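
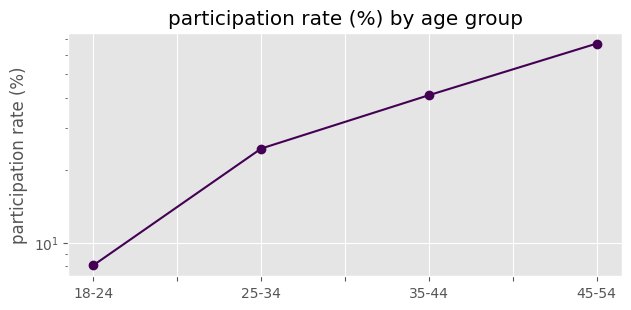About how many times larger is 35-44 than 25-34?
35-44 ≈ 40, 25-34 ≈ 25; 40/25 ≈ 1.6.

≈ 1.6×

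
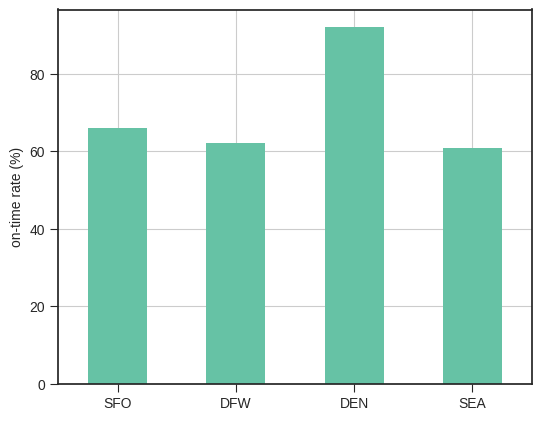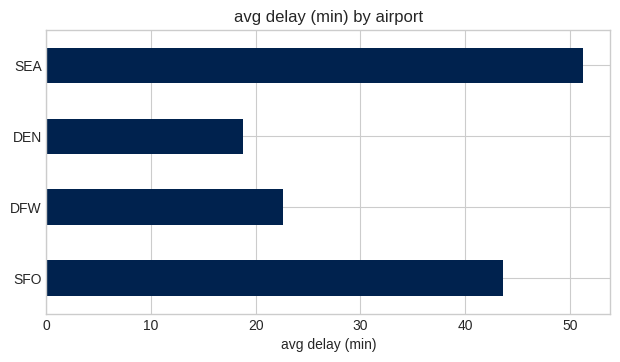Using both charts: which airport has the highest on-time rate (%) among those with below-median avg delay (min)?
DEN

Chart 2 median avg delay (min) ≈ 35; below-median airports: DFW, DEN. Among those, DEN has the highest on-time rate (%) (≈ 90).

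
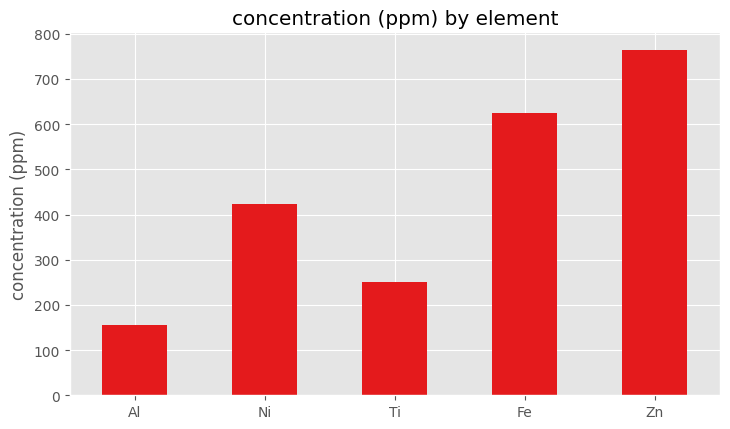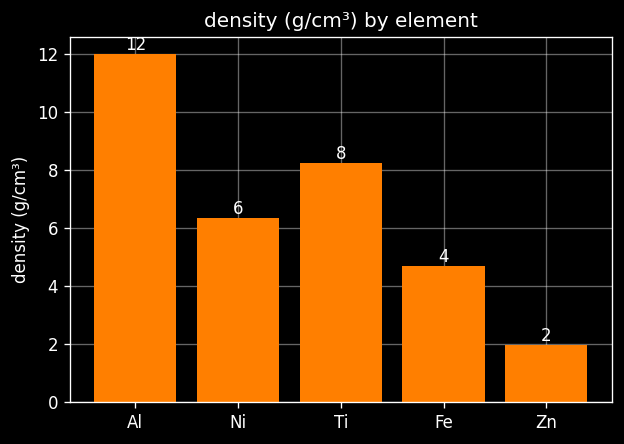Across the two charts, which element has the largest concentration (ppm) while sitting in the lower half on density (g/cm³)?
Zn

Chart 2 median density (g/cm³) ≈ 6; below-median elements: Fe, Zn. Among those, Zn has the highest concentration (ppm) (≈ 800).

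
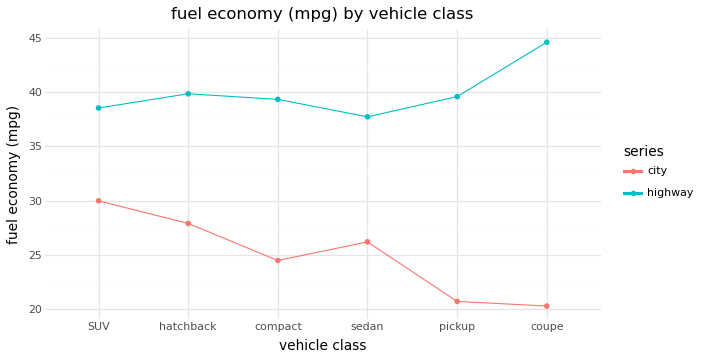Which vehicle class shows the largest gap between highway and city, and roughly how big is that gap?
coupe: highway ≈ 45, city ≈ 20 → gap ≈ 25. Next-largest (pickup) is only ≈ 20.

coupe, ≈ 25 mpg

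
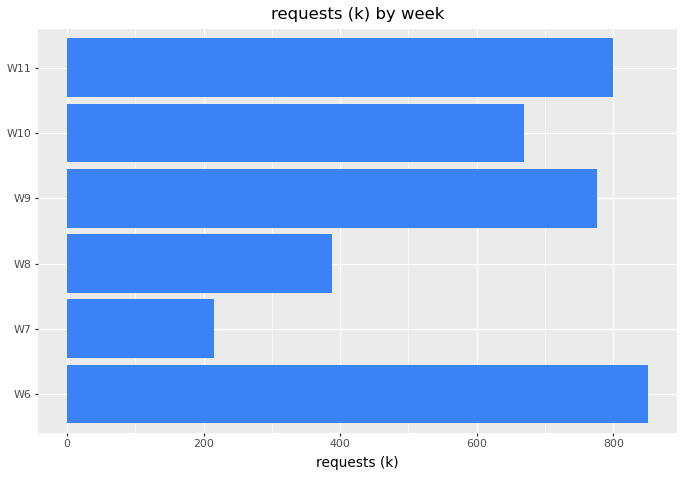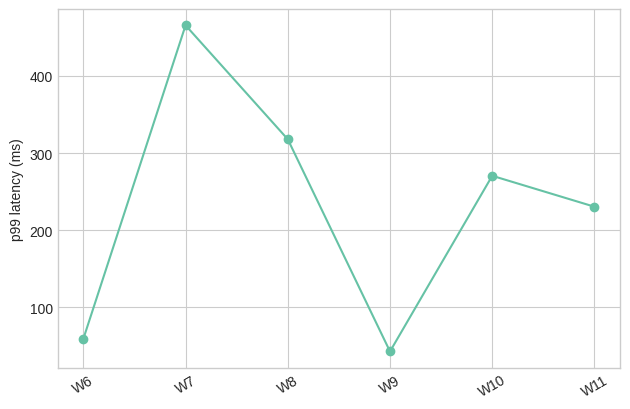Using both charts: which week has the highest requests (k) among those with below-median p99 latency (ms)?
Chart 2 median p99 latency (ms) ≈ 250; below-median weeks: W6, W9, W11. Among those, W6 has the highest requests (k) (≈ 900).

W6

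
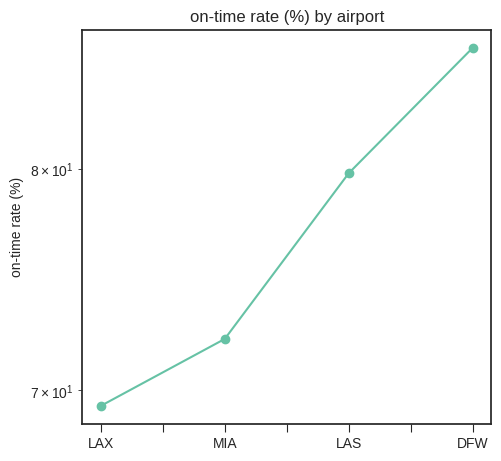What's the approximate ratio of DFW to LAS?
DFW ≈ 86, LAS ≈ 80; 86/80 ≈ 1.07.

≈ 1.07×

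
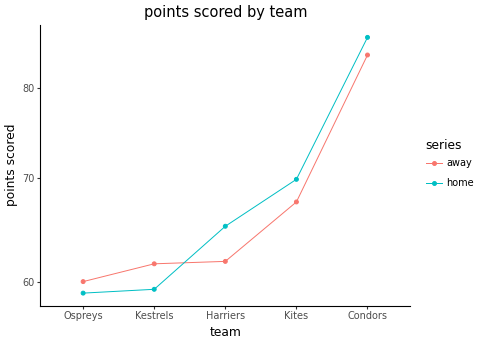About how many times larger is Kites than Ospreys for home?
Kites ≈ 70, Ospreys ≈ 60; 70/60 ≈ 1.17.

≈ 1.17×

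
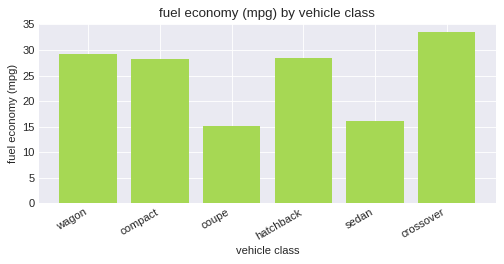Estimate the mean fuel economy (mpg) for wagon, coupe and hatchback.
≈ 25

(30 + 15 + 30) / 3 ≈ 25.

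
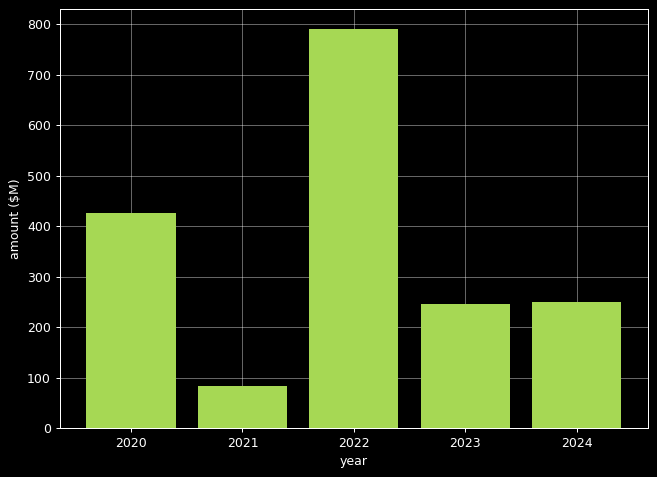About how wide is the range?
Max 2022 ≈ 800, min 2021 ≈ 100; range ≈ 700.

≈ 700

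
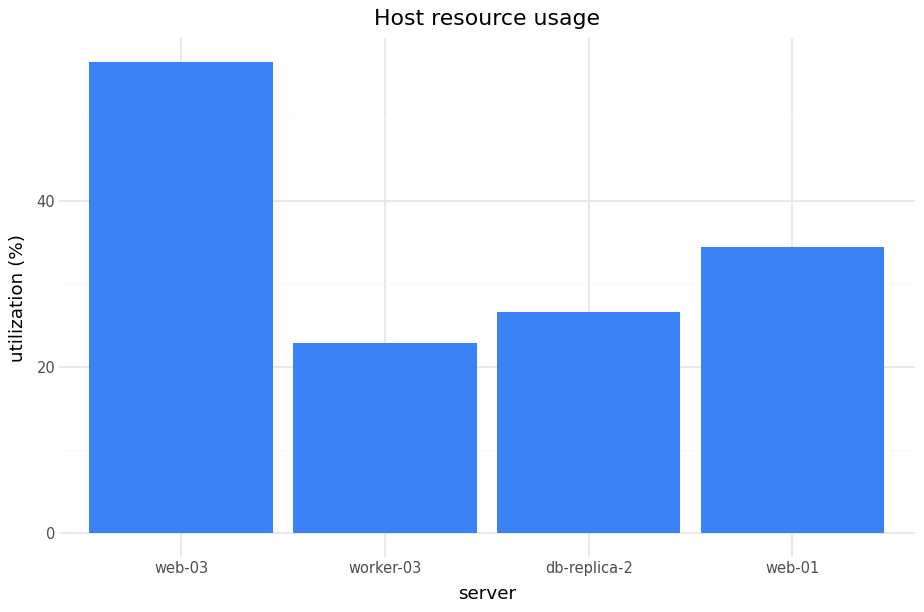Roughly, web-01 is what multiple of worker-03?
≈ 1.4×

web-01 ≈ 35, worker-03 ≈ 25; 35/25 ≈ 1.4.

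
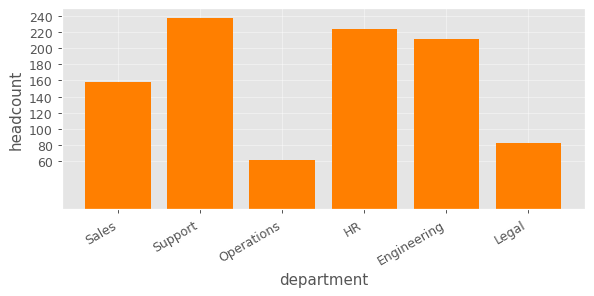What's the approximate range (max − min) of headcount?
≈ 180

Max Support ≈ 240, min Operations ≈ 60; range ≈ 180.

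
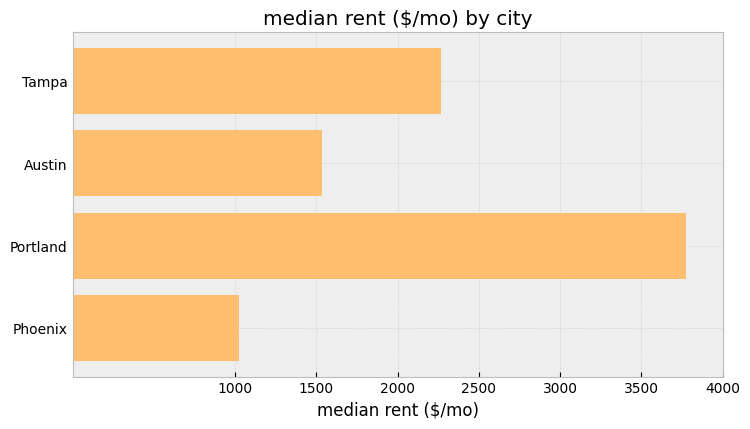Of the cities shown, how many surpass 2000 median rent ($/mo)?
Above 2000: Tampa, Portland.

2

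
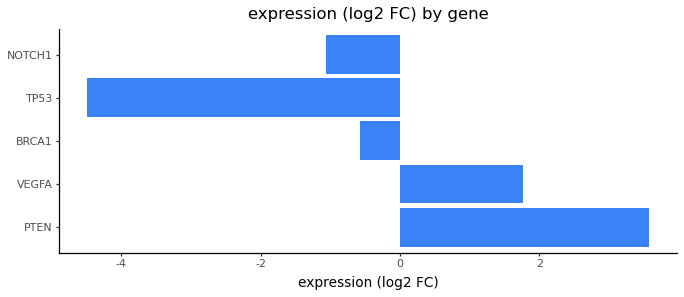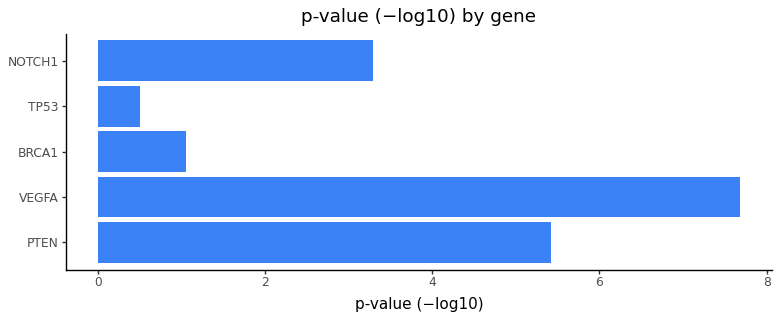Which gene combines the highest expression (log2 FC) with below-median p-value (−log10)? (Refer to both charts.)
BRCA1

Chart 2 median p-value (−log10) ≈ 3; below-median genes: BRCA1, TP53. Among those, BRCA1 has the highest expression (log2 FC) (≈ -0.5).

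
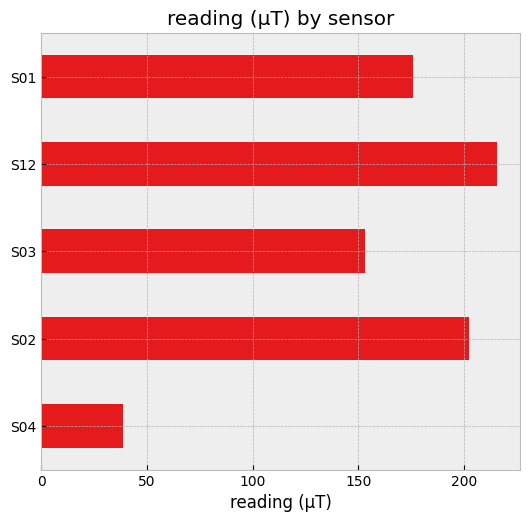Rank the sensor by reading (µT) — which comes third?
Top 4: S12 ≈ 220, S02 ≈ 200, S01 ≈ 180, S03 ≈ 160.

S01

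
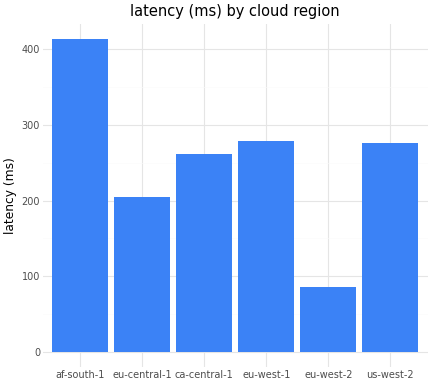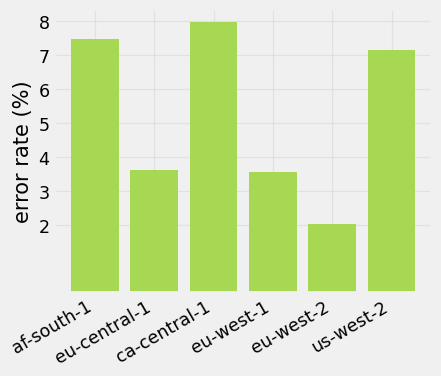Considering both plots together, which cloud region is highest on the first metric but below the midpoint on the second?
eu-west-1

Chart 2 median error rate (%) ≈ 5; below-median cloud regions: eu-central-1, eu-west-1, eu-west-2. Among those, eu-west-1 has the highest latency (ms) (≈ 300).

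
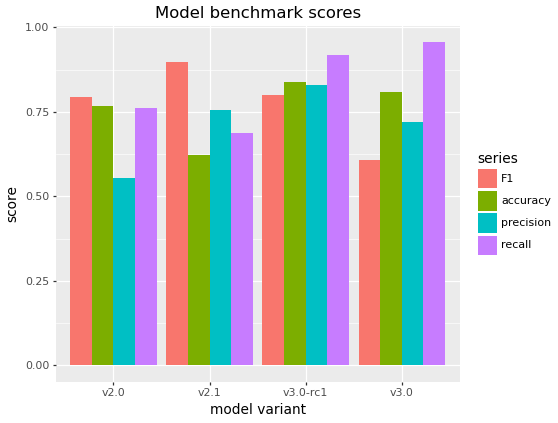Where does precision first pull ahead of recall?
v2.1

v2.0: precision ≈ 0.6 vs recall ≈ 0.8 (not yet); v2.1: precision ≈ 0.8 vs recall ≈ 0.7 (first crossover).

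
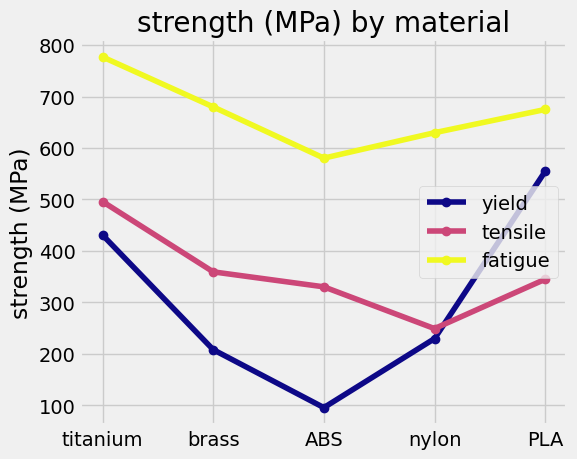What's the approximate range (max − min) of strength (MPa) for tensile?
≈ 300

Max titanium ≈ 500, min nylon ≈ 200; range ≈ 300.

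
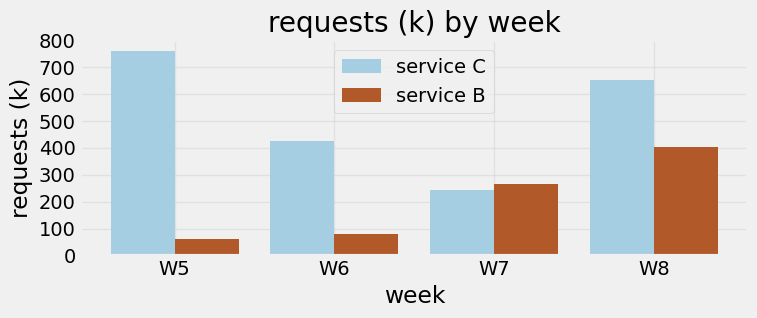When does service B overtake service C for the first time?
W7

W6: service B ≈ 100 vs service C ≈ 400 (not yet); W7: service B ≈ 300 vs service C ≈ 200 (first crossover).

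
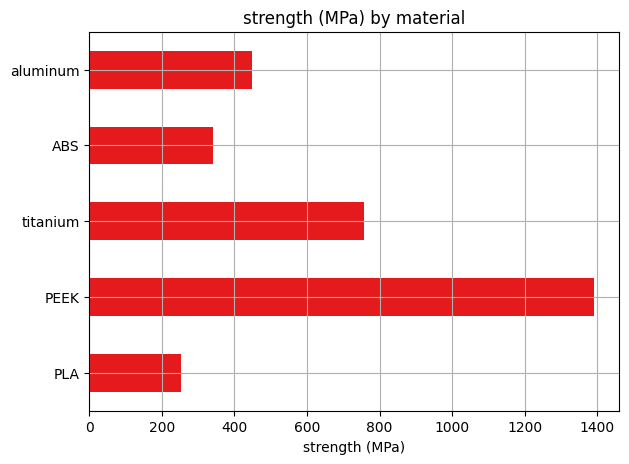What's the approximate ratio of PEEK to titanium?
≈ 1.75×

PEEK ≈ 1400, titanium ≈ 800; 1400/800 ≈ 1.75.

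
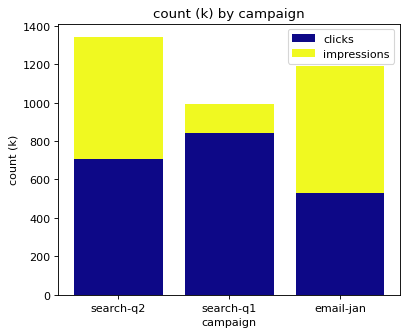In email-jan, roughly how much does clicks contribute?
≈ 600

clicks top ≈ 600, bottom ≈ 0; segment ≈ 600.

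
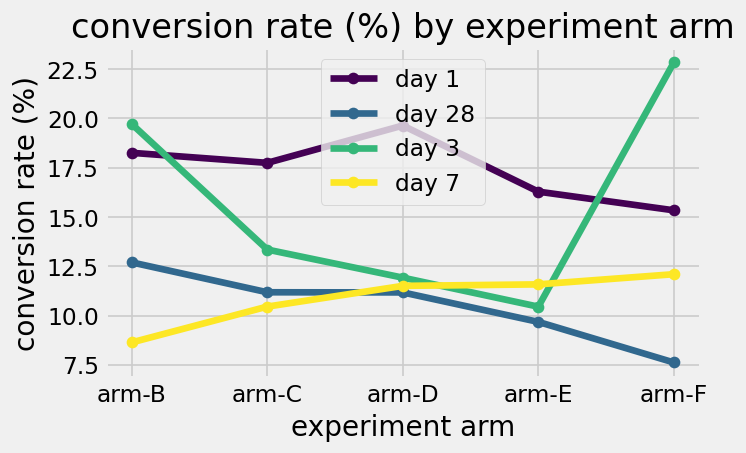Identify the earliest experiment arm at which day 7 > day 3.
arm-E

arm-D: day 7 ≈ 12 vs day 3 ≈ 12 (not yet); arm-E: day 7 ≈ 12 vs day 3 ≈ 10 (first crossover).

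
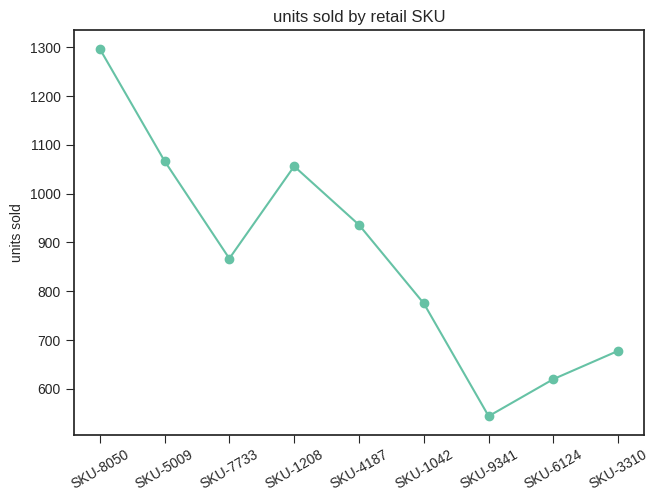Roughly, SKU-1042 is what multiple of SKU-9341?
SKU-1042 ≈ 800, SKU-9341 ≈ 500; 800/500 ≈ 1.6.

≈ 1.6×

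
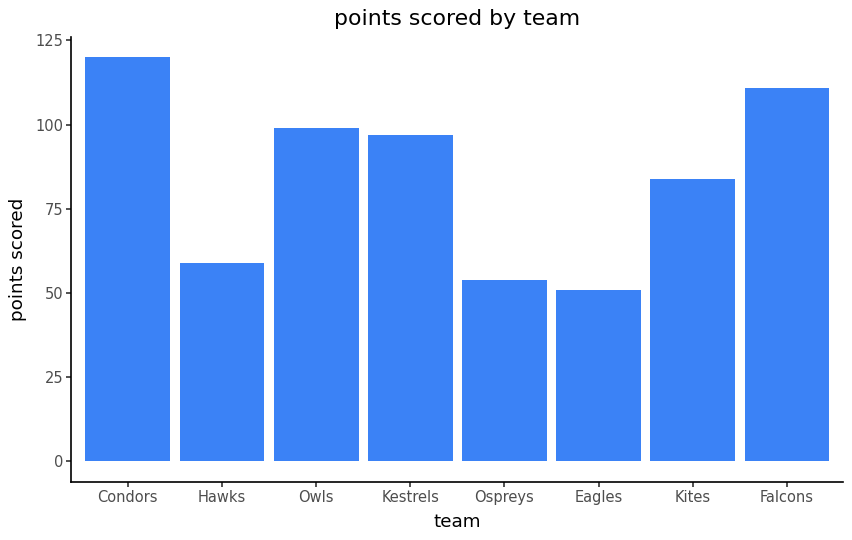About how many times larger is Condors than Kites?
Condors ≈ 120, Kites ≈ 80; 120/80 ≈ 1.5.

≈ 1.5×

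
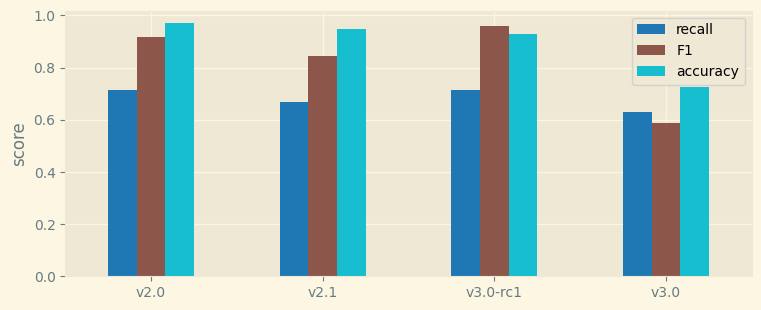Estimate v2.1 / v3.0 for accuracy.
≈ 1.29×

v2.1 ≈ 0.9, v3.0 ≈ 0.7; 0.9/0.7 ≈ 1.29.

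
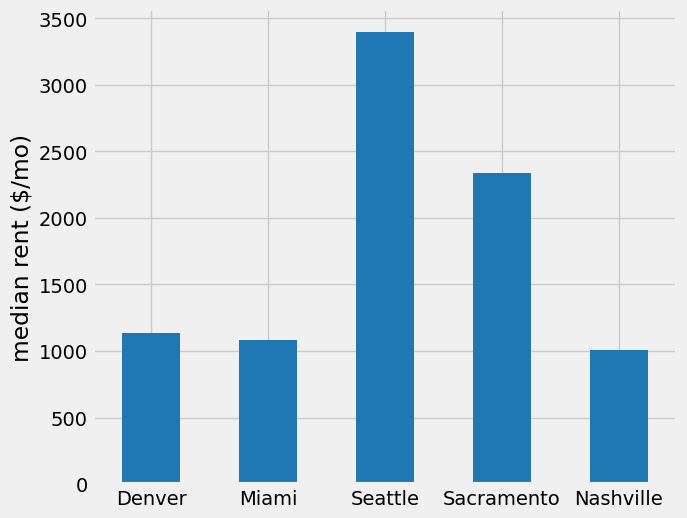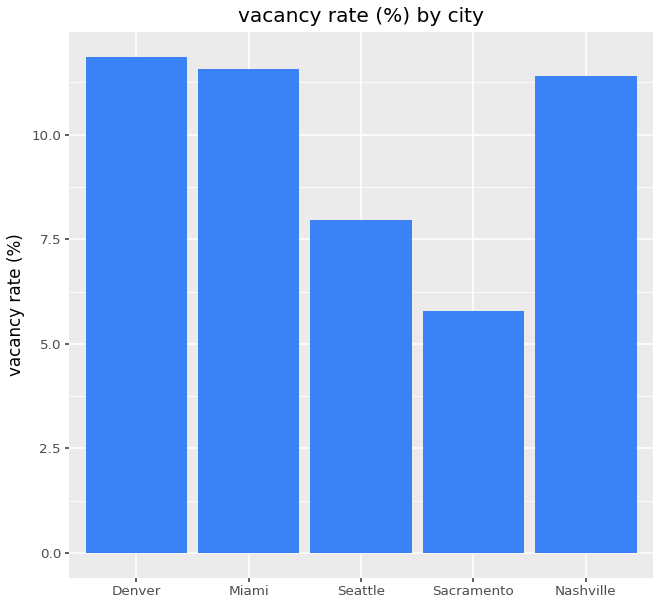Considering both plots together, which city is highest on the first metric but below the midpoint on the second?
Chart 2 median vacancy rate (%) ≈ 12; below-median cities: Seattle, Sacramento. Among those, Seattle has the highest median rent ($/mo) (≈ 3500).

Seattle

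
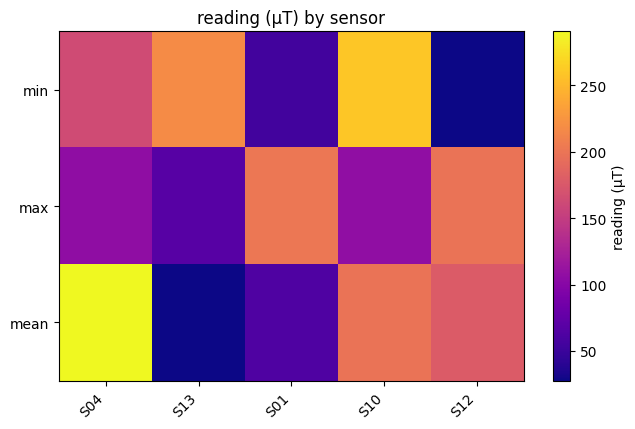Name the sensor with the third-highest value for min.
Top 4 for min: S10 ≈ 250, S13 ≈ 225, S04 ≈ 175, S01 ≈ 50.

S04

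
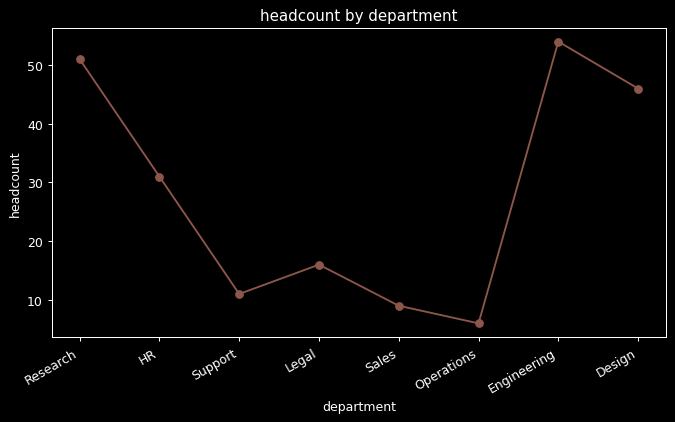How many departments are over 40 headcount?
3

Above 40: Research, Engineering, Design.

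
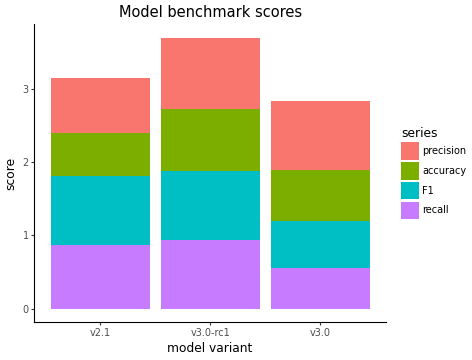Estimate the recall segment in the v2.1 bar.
≈ 1.0

recall top ≈ 1.0, bottom ≈ 0.0; segment ≈ 1.0.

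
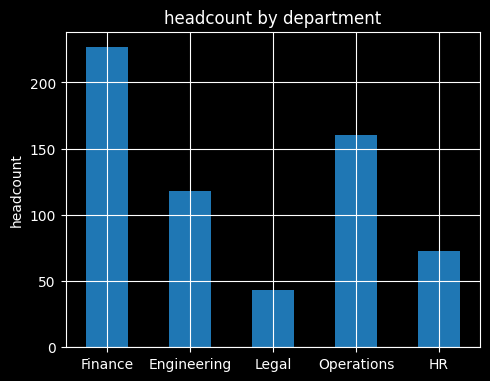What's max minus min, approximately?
Max Finance ≈ 220, min Legal ≈ 40; range ≈ 180.

≈ 180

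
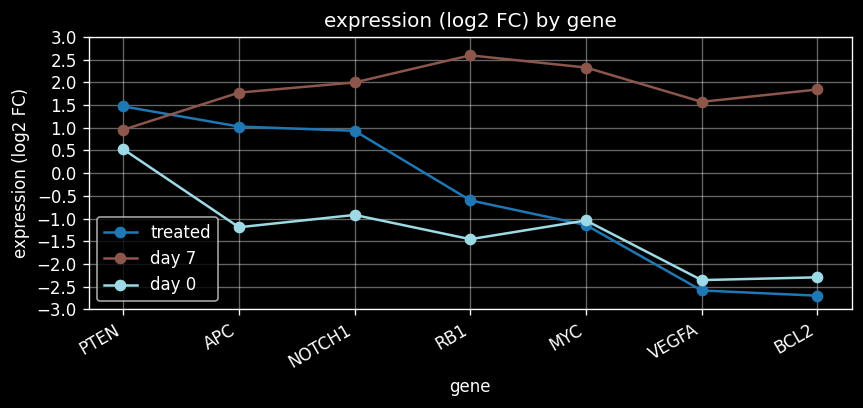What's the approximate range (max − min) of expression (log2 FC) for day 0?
Max PTEN ≈ 0.5, min VEGFA ≈ -2.5; range ≈ 3.0.

≈ 3.0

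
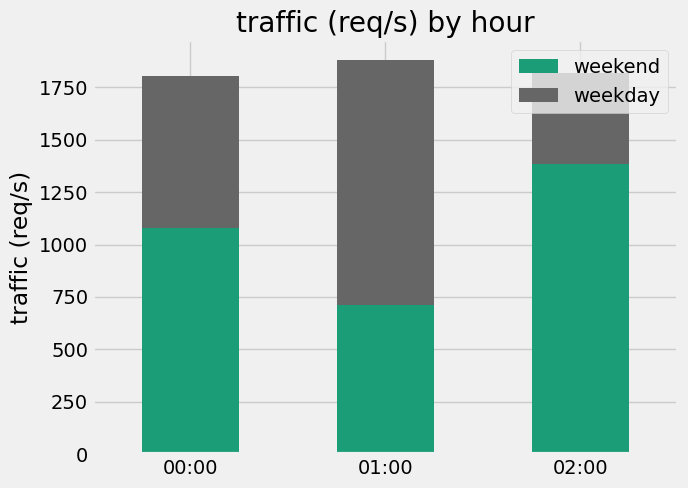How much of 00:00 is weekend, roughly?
≈ 1000

weekend top ≈ 1000, bottom ≈ 0; segment ≈ 1000.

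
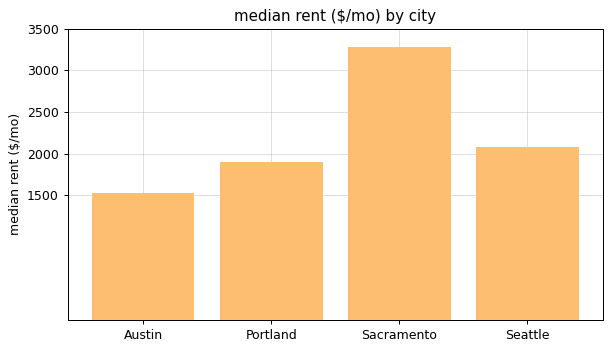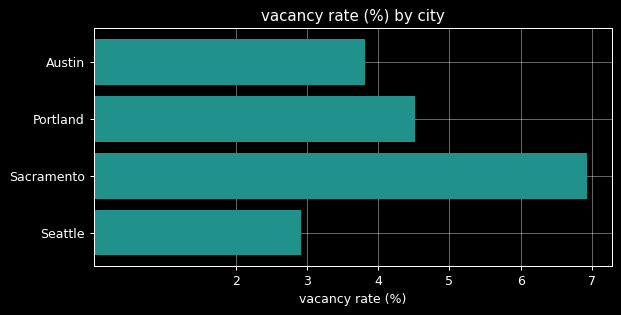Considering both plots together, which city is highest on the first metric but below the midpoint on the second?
Seattle

Chart 2 median vacancy rate (%) ≈ 4; below-median cities: Austin, Seattle. Among those, Seattle has the highest median rent ($/mo) (≈ 2000).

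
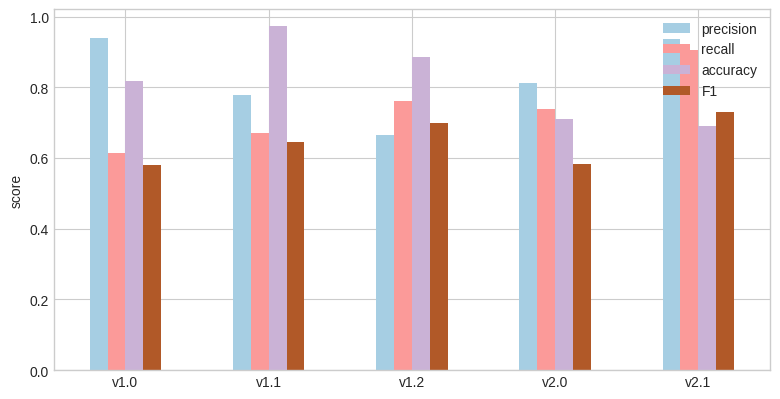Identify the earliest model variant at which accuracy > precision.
v1.1

v1.0: accuracy ≈ 0.8 vs precision ≈ 0.9 (not yet); v1.1: accuracy ≈ 1.0 vs precision ≈ 0.8 (first crossover).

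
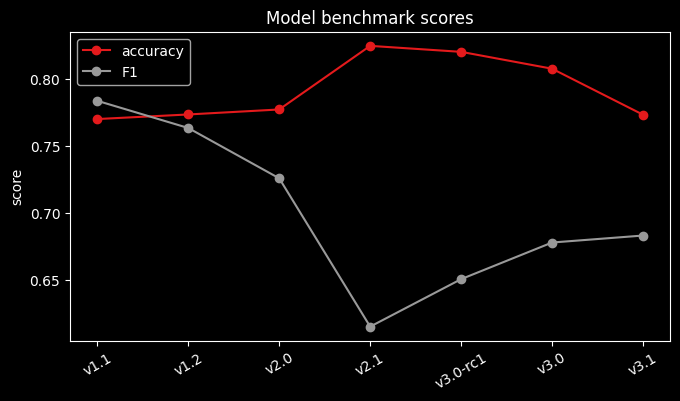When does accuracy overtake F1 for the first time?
v1.2

v1.1: accuracy ≈ 0.78 vs F1 ≈ 0.78 (not yet); v1.2: accuracy ≈ 0.78 vs F1 ≈ 0.76 (first crossover).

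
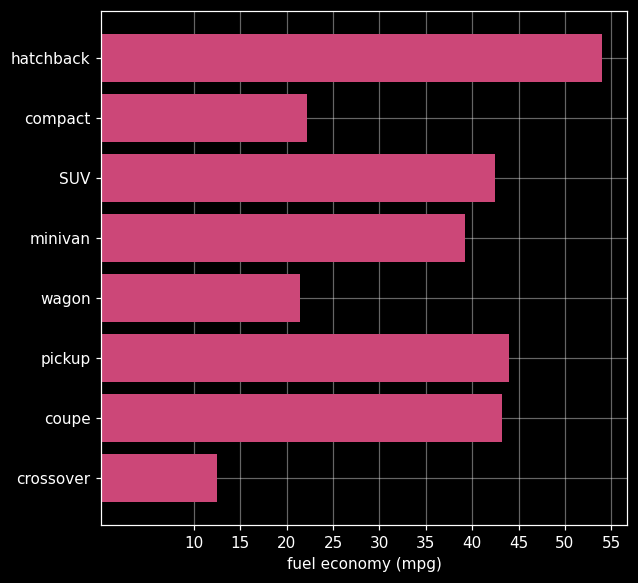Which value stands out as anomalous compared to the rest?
crossover

crossover ≈ 10; the rest sit between ≈ 20 and ≈ 55.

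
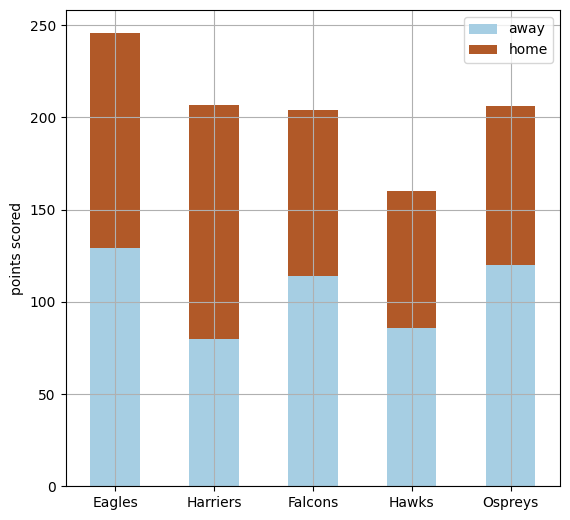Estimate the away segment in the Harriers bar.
≈ 75

away top ≈ 75, bottom ≈ 0; segment ≈ 75.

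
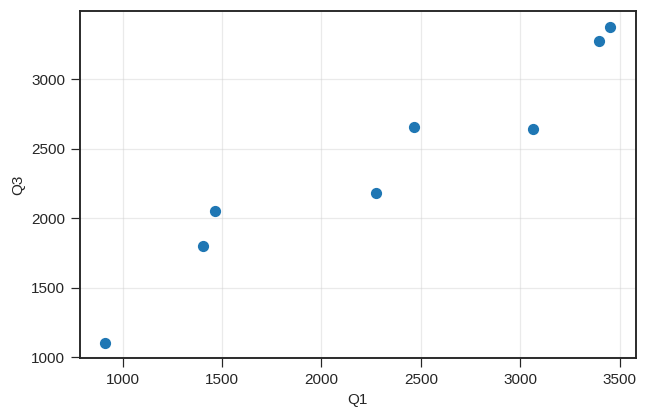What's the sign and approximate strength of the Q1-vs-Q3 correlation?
positive, strong

Points are positively correlated; strong (|r| ≈ 1.0).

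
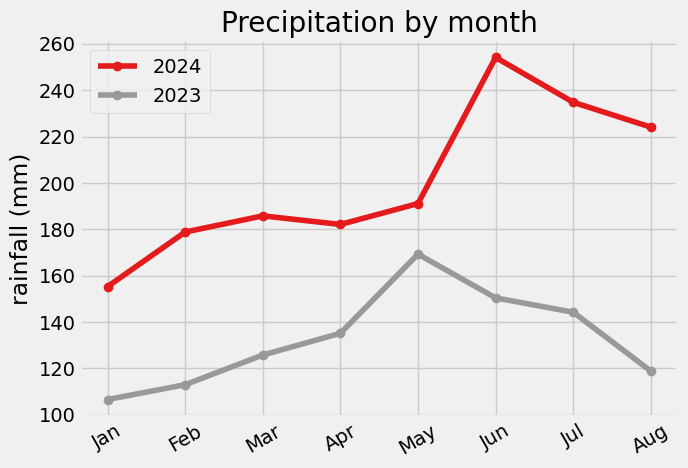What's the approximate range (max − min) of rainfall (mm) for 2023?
Max May ≈ 160, min Jan ≈ 100; range ≈ 60.

≈ 60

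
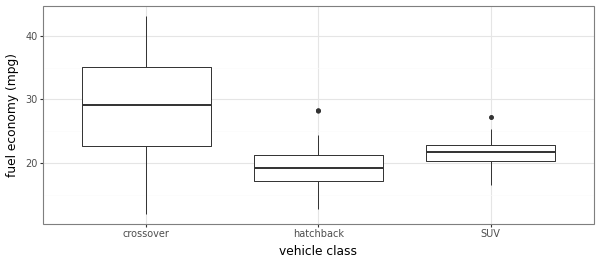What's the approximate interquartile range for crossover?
≈ 12

Q3 ≈ 35, Q1 ≈ 23; IQR ≈ 12.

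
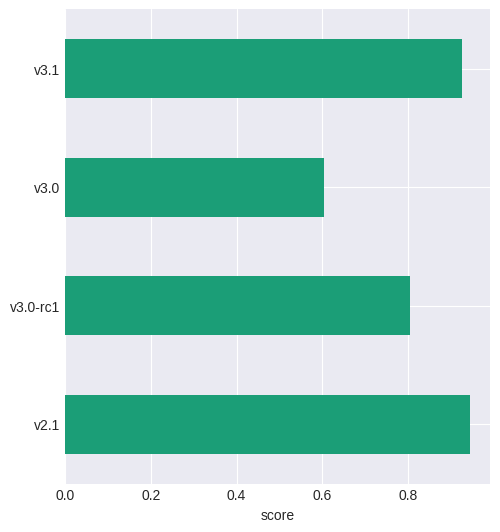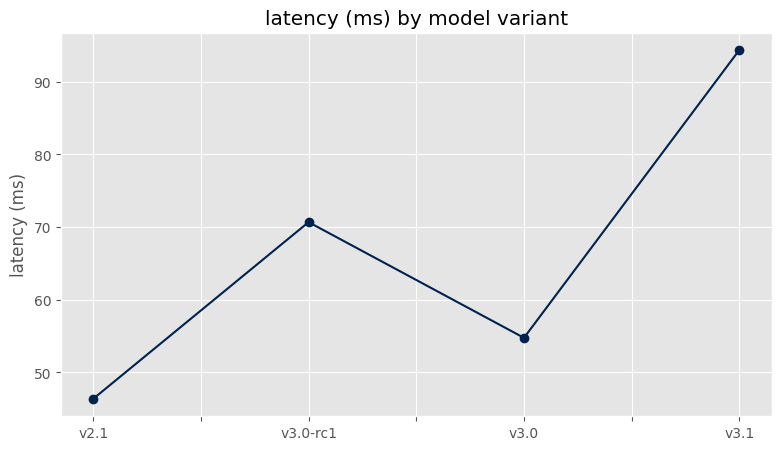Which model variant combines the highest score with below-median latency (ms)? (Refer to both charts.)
v2.1

Chart 2 median latency (ms) ≈ 60; below-median model variants: v2.1, v3.0. Among those, v2.1 has the highest score (≈ 0.9).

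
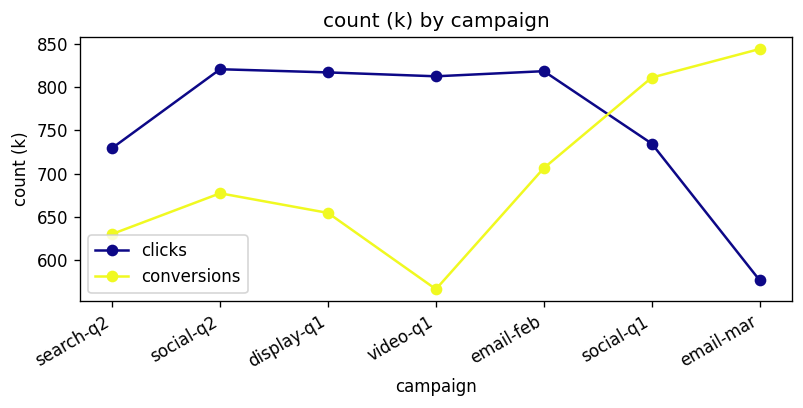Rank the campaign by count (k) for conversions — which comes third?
Top 4 for conversions: email-mar ≈ 850, social-q1 ≈ 800, email-feb ≈ 700, social-q2 ≈ 675.

email-feb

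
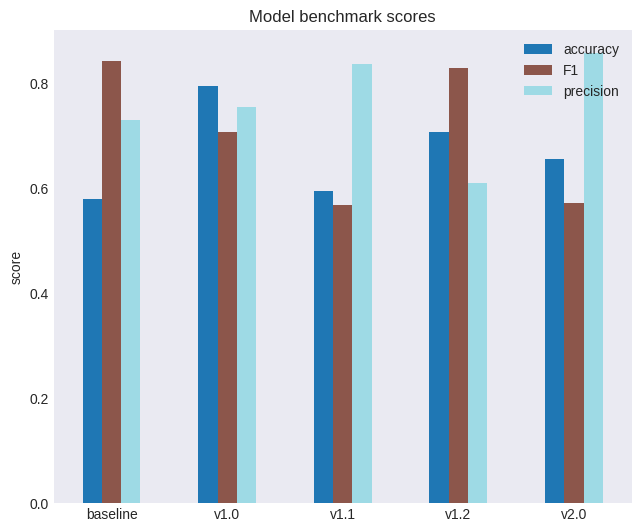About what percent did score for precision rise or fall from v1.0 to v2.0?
v1.0 ≈ 0.8, v2.0 ≈ 0.9; (0.9 − 0.8) / 0.8 ≈ +12.5%.

≈ +12.5%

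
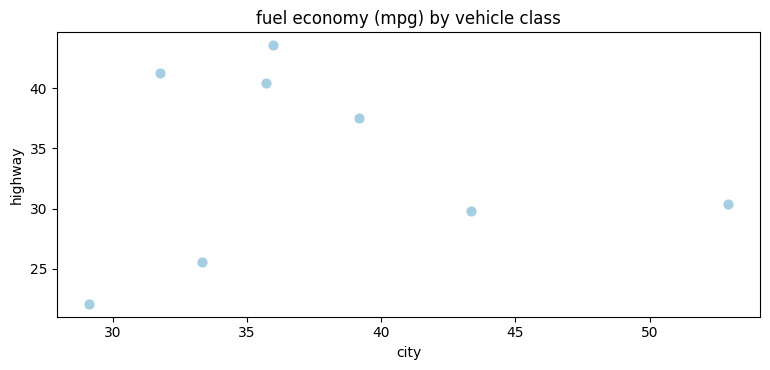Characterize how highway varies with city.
no clear correlation

Points are roughly uncorrelated; weak (|r| ≈ 0.0).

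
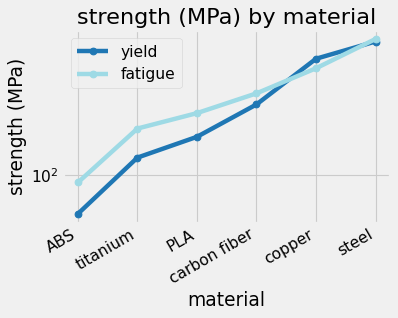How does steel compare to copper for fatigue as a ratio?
≈ 1.57×

steel ≈ 550, copper ≈ 350; 550/350 ≈ 1.57.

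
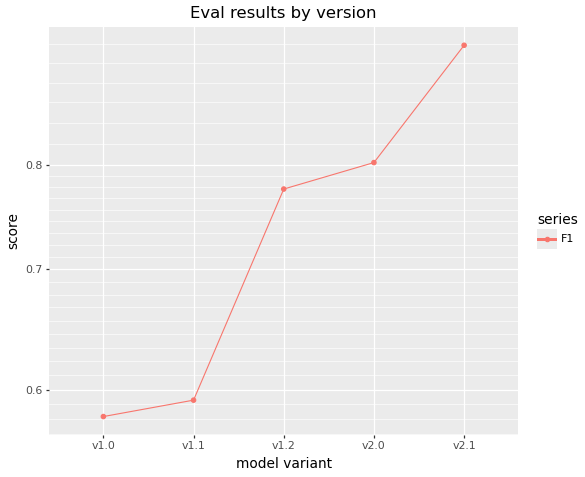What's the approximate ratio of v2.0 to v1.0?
≈ 1.33×

v2.0 ≈ 0.80, v1.0 ≈ 0.60; 0.80/0.60 ≈ 1.33.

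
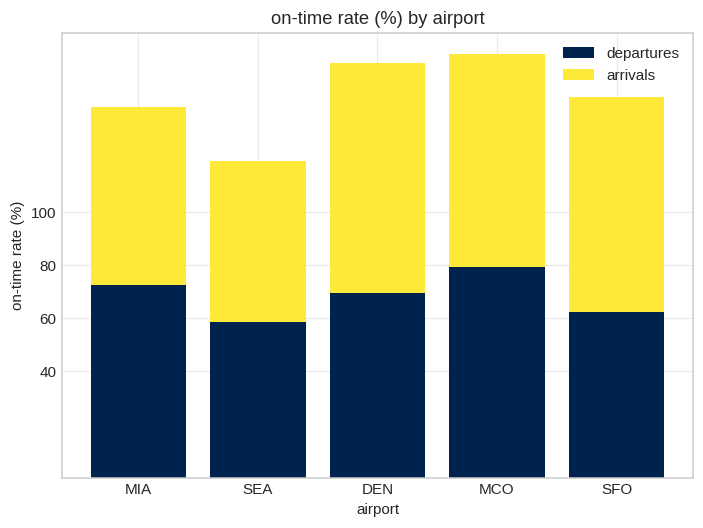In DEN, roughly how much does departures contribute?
departures top ≈ 60, bottom ≈ 0; segment ≈ 60.

≈ 60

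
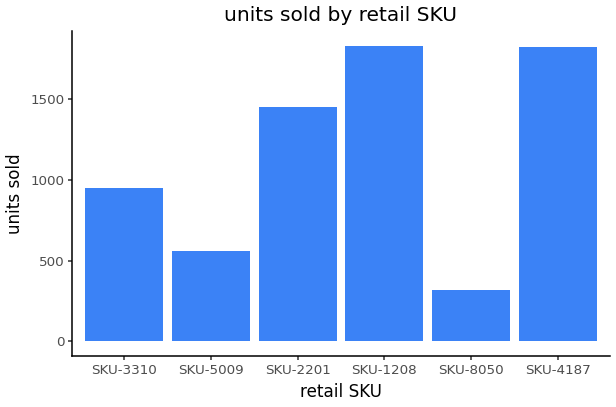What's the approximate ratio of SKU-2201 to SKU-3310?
≈ 1.4×

SKU-2201 ≈ 1400, SKU-3310 ≈ 1000; 1400/1000 ≈ 1.4.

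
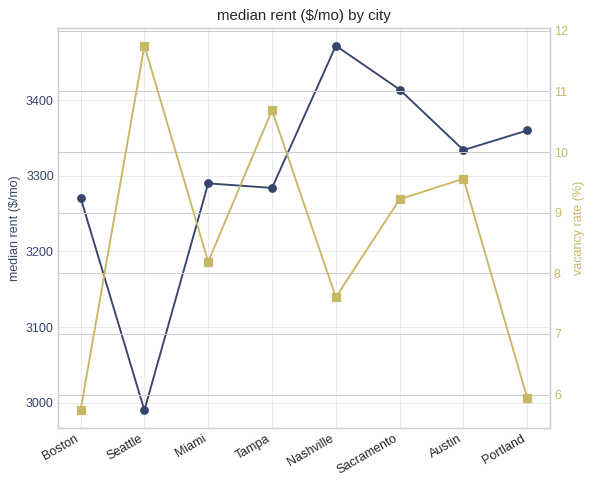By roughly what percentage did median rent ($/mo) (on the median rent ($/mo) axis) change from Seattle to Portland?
Seattle ≈ 3000, Portland ≈ 3350; (3350 − 3000) / 3000 ≈ +11.7%.

≈ +11.7%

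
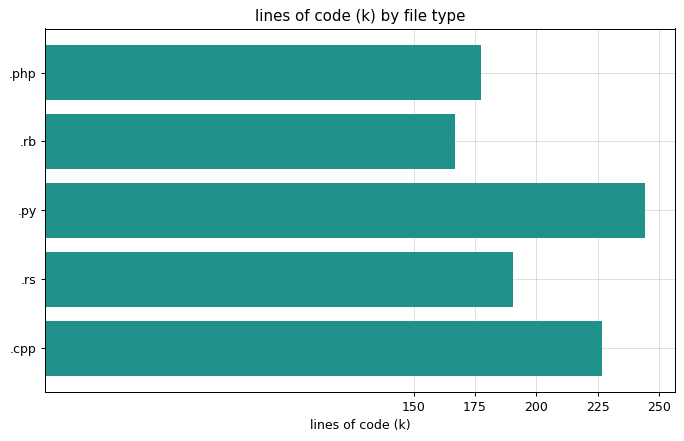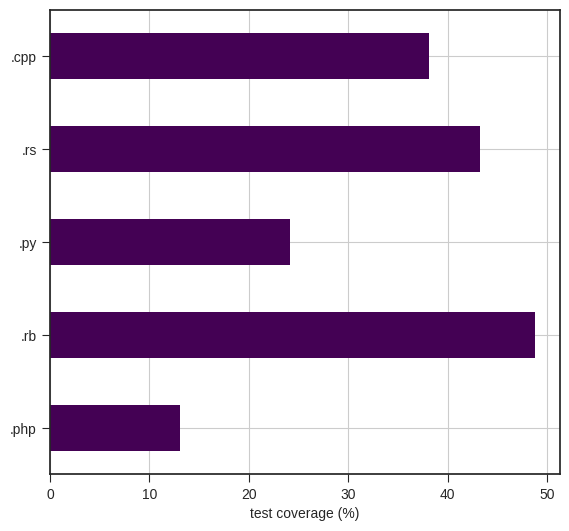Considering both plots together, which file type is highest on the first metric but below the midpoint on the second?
Chart 2 median test coverage (%) ≈ 40; below-median file types: .php, .py. Among those, .py has the highest lines of code (k) (≈ 250).

.py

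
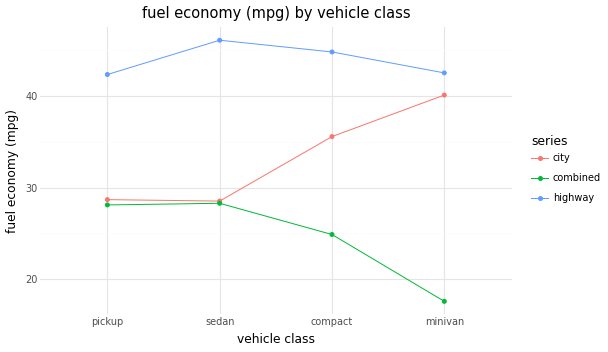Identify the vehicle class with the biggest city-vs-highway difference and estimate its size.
sedan, ≈ 15 mpg

sedan: city ≈ 30, highway ≈ 45 → gap ≈ 15. Next-largest (pickup) is only ≈ 10.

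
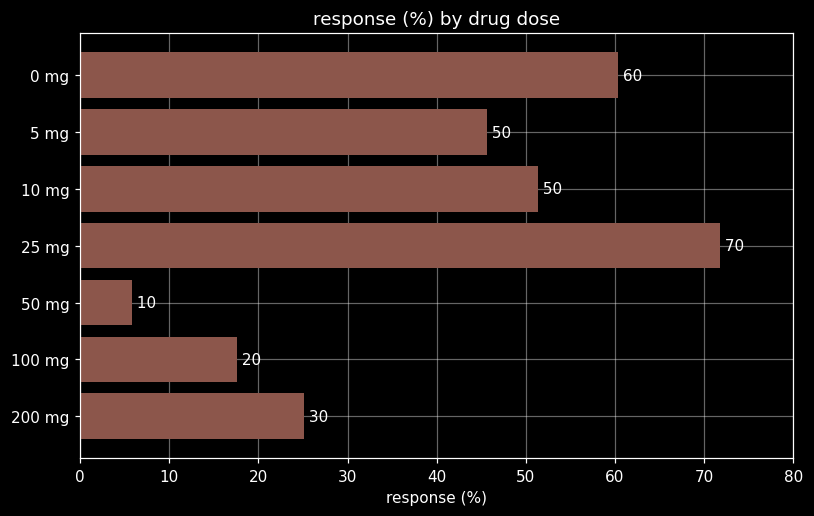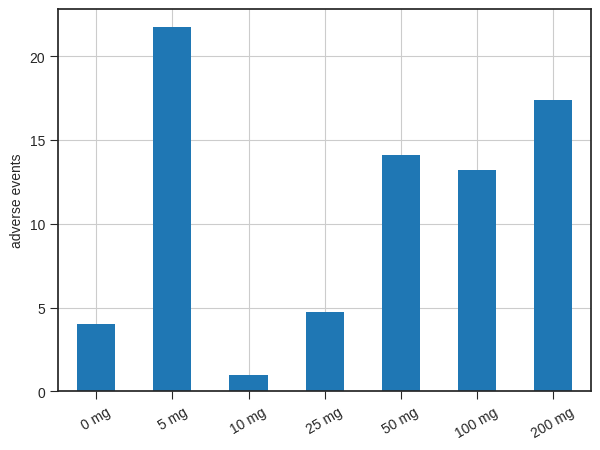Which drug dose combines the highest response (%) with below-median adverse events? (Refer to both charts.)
25 mg

Chart 2 median adverse events ≈ 14; below-median drug doses: 0 mg, 10 mg, 25 mg. Among those, 25 mg has the highest response (%) (≈ 70).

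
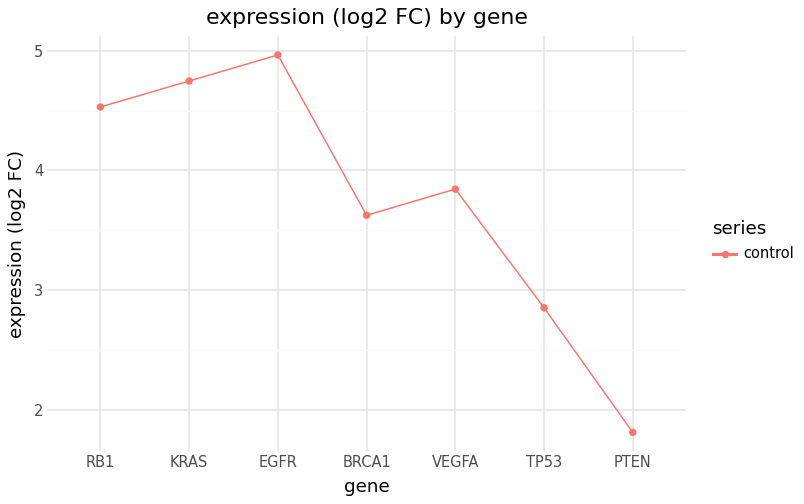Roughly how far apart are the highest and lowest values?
Max EGFR ≈ 5.0, min PTEN ≈ 2.0; range ≈ 3.0.

≈ 3.0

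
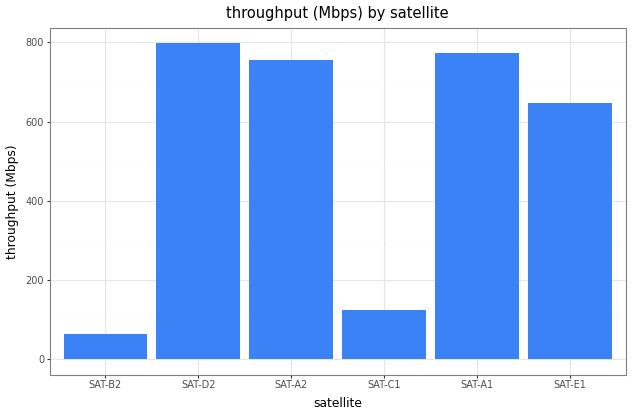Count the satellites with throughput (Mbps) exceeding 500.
4

Above 500: SAT-D2, SAT-A2, SAT-A1, SAT-E1.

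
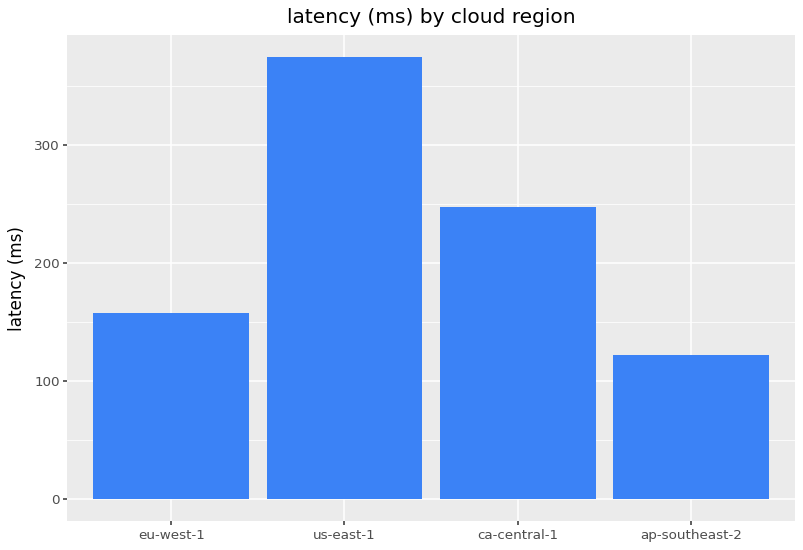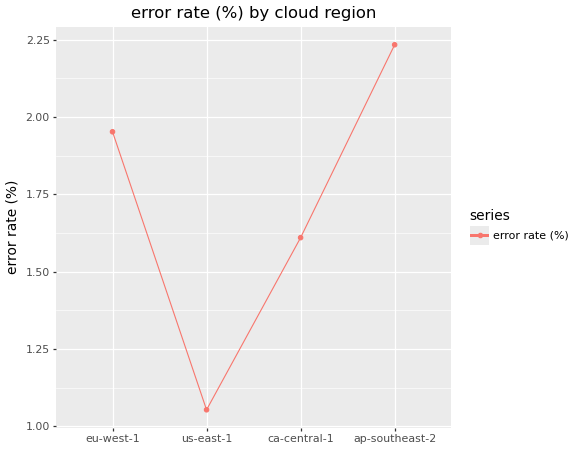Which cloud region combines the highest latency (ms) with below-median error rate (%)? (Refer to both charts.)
Chart 2 median error rate (%) ≈ 2; below-median cloud regions: us-east-1, ca-central-1. Among those, us-east-1 has the highest latency (ms) (≈ 350).

us-east-1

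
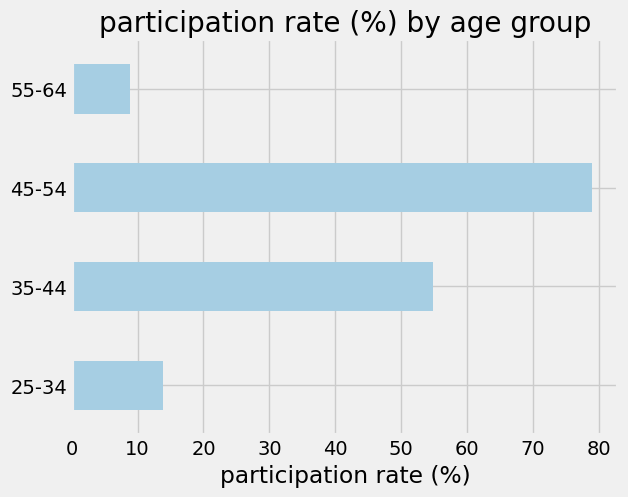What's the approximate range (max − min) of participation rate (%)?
Max 45-54 ≈ 80, min 55-64 ≈ 10; range ≈ 70.

≈ 70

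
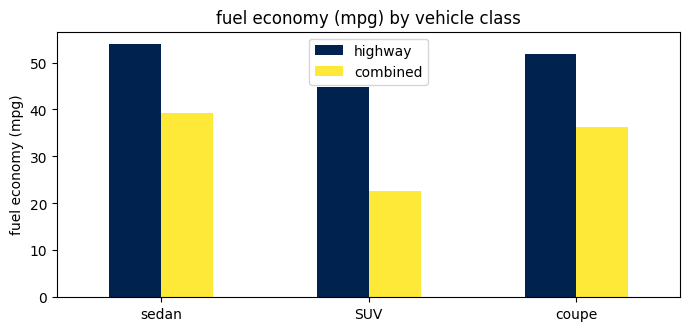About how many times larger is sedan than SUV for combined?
sedan ≈ 40, SUV ≈ 25; 40/25 ≈ 1.6.

≈ 1.6×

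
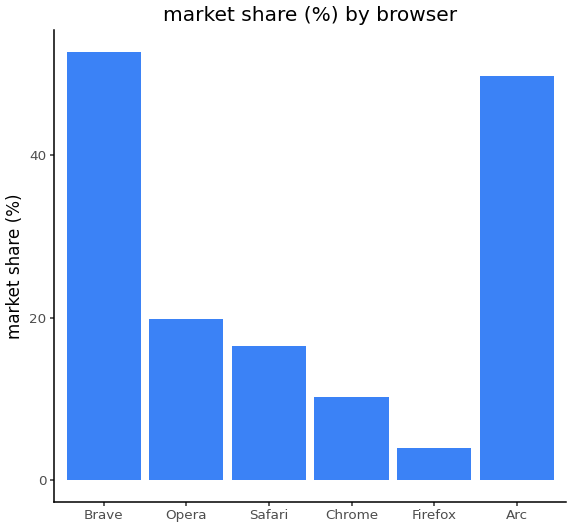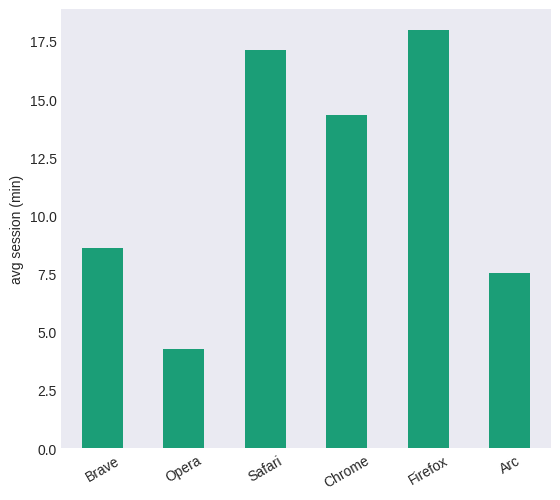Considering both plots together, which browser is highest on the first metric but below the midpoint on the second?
Brave

Chart 2 median avg session (min) ≈ 12; below-median browsers: Brave, Opera, Arc. Among those, Brave has the highest market share (%) (≈ 55).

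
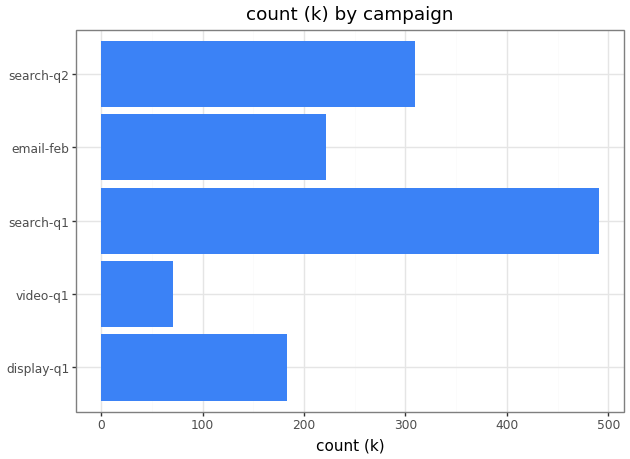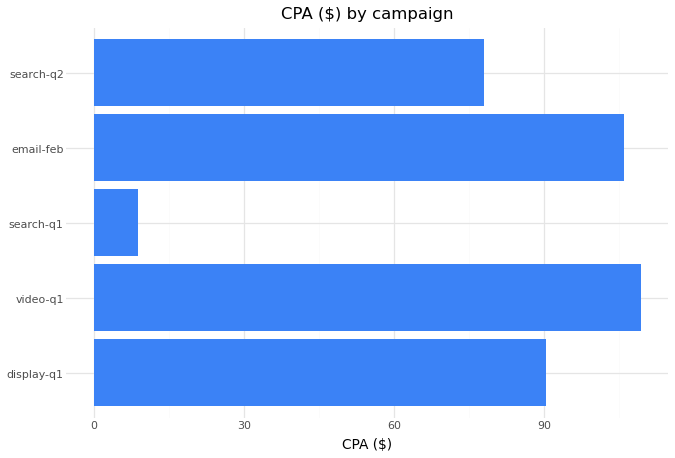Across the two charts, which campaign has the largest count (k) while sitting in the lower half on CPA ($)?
Chart 2 median CPA ($) ≈ 100; below-median campaigns: search-q1, search-q2. Among those, search-q1 has the highest count (k) (≈ 500).

search-q1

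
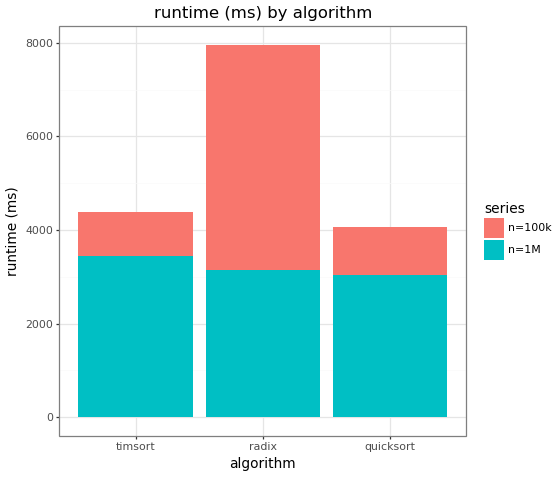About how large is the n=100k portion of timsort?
n=100k top ≈ 4000, bottom ≈ 3000; segment ≈ 1000.

≈ 1000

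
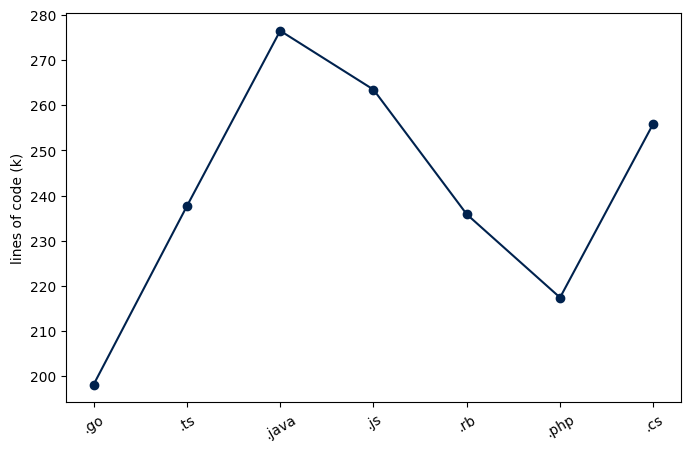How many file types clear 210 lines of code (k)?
Above 210: .ts, .java, .js, .rb, .php, .cs.

6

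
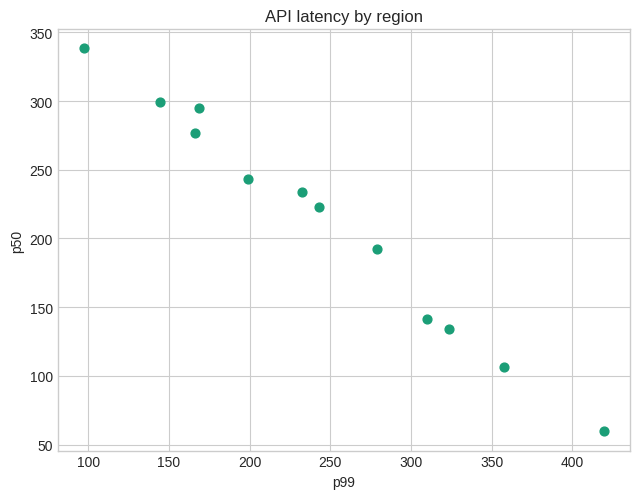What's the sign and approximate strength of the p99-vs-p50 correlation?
Points are negatively correlated; strong (|r| ≈ 1.0).

negative, strong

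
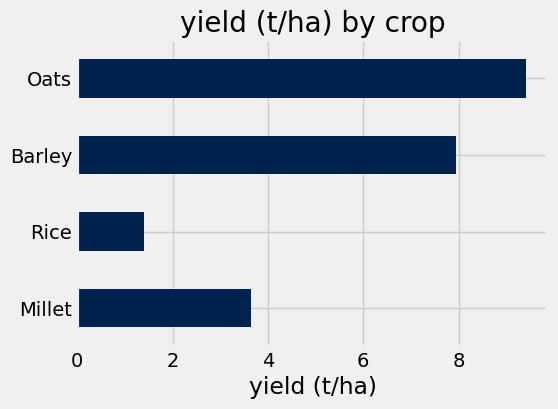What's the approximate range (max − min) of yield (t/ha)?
≈ 8

Max Oats ≈ 9, min Rice ≈ 1; range ≈ 8.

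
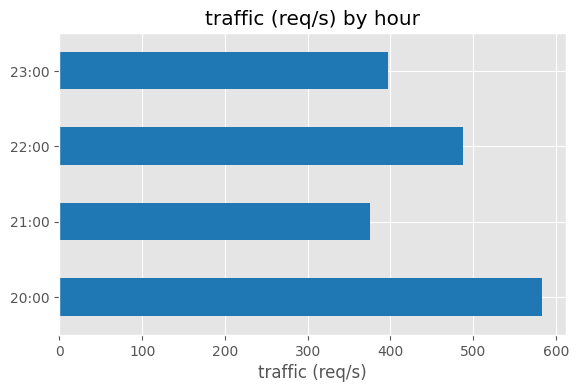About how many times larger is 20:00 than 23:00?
20:00 ≈ 600, 23:00 ≈ 400; 600/400 ≈ 1.5.

≈ 1.5×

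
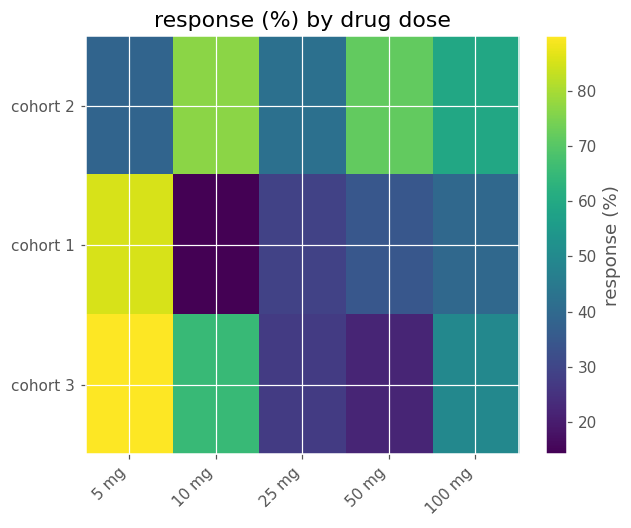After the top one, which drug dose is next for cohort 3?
Top 3 for cohort 3: 5 mg ≈ 90, 10 mg ≈ 70, 100 mg ≈ 50.

10 mg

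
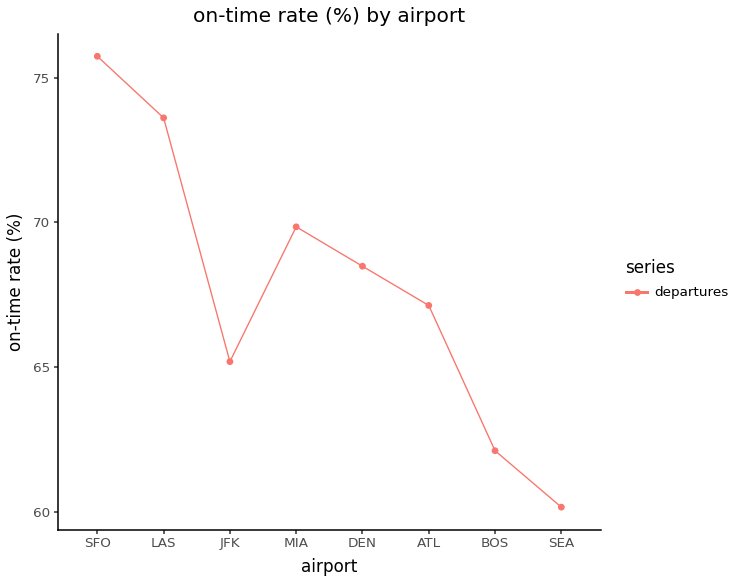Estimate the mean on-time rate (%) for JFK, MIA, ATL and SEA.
≈ 66

(66 + 70 + 68 + 60) / 4 ≈ 66.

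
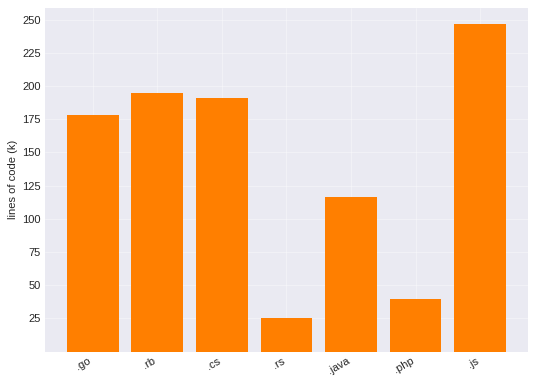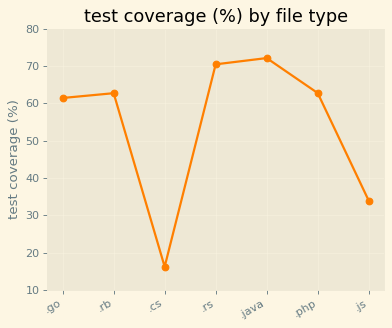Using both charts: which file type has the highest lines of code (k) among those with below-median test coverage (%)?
.js

Chart 2 median test coverage (%) ≈ 60; below-median file types: .go, .cs, .js. Among those, .js has the highest lines of code (k) (≈ 250).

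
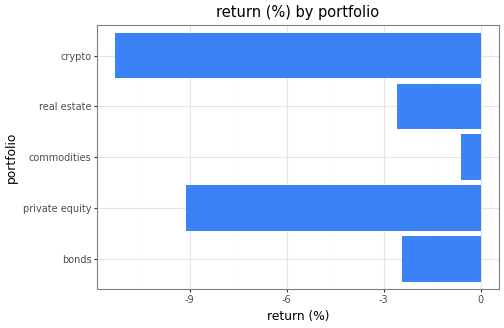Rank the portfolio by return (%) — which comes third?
real estate

Top 4: commodities ≈ -1, bonds ≈ -2, real estate ≈ -3, private equity ≈ -9.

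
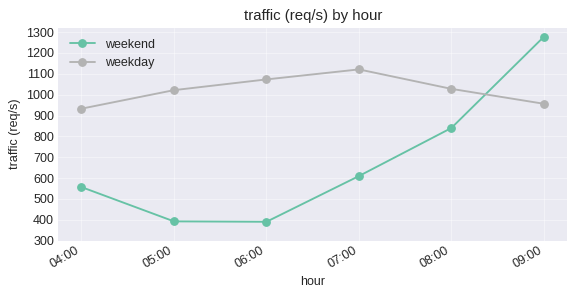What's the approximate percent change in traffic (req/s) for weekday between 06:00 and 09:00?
06:00 ≈ 1100, 09:00 ≈ 1000; (1000 − 1100) / 1100 ≈ -9.1%.

≈ -9.1%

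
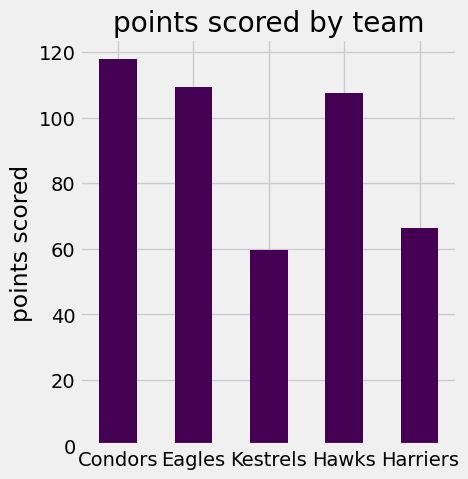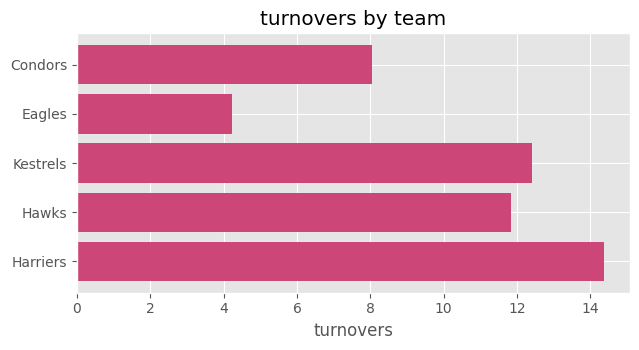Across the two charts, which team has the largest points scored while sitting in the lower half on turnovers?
Chart 2 median turnovers ≈ 12; below-median teams: Condors, Eagles. Among those, Condors has the highest points scored (≈ 120).

Condors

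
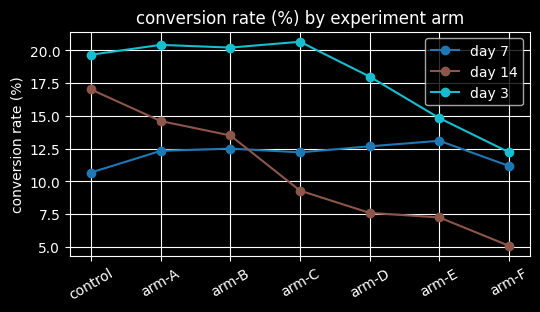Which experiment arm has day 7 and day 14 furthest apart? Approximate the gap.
control: day 7 ≈ 10, day 14 ≈ 18 → gap ≈ 8. Next-largest (arm-F) is only ≈ 6.

control, ≈ 8 %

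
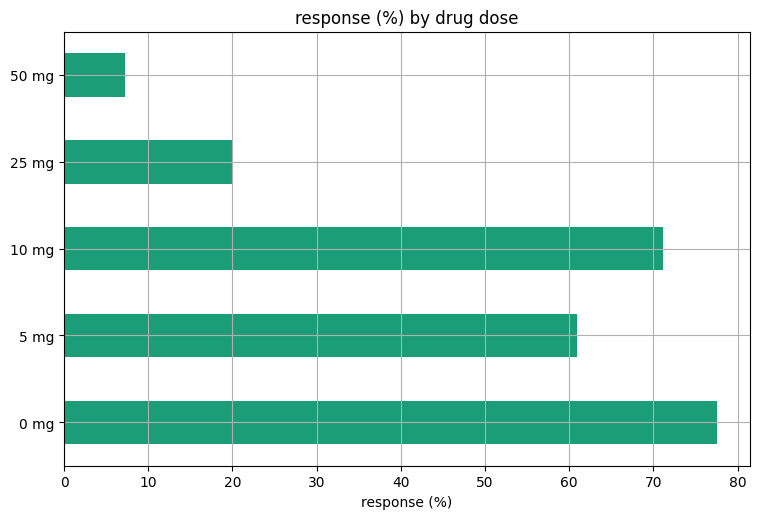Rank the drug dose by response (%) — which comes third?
5 mg

Top 4: 0 mg ≈ 80, 10 mg ≈ 70, 5 mg ≈ 60, 25 mg ≈ 20.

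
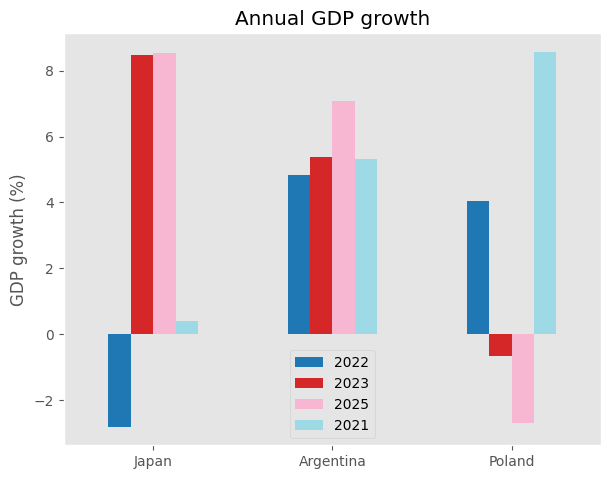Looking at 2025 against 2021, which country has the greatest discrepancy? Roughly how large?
Poland: 2025 ≈ -3, 2021 ≈ 9 → gap ≈ 12. Next-largest (Japan) is only ≈ 9.

Poland, ≈ 12 %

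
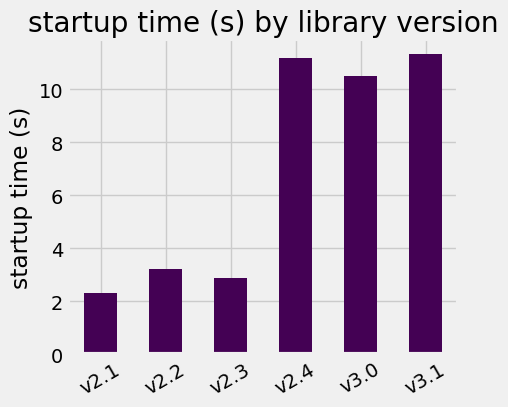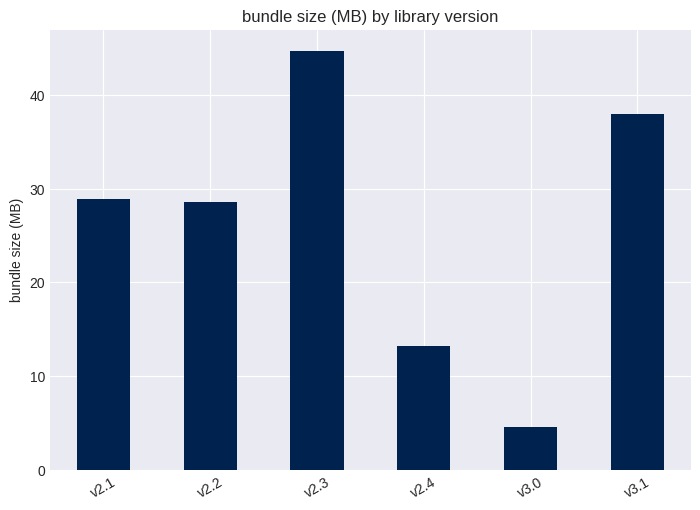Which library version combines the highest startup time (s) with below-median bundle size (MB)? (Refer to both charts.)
v2.4

Chart 2 median bundle size (MB) ≈ 30; below-median library versions: v2.2, v2.4, v3.0. Among those, v2.4 has the highest startup time (s) (≈ 12).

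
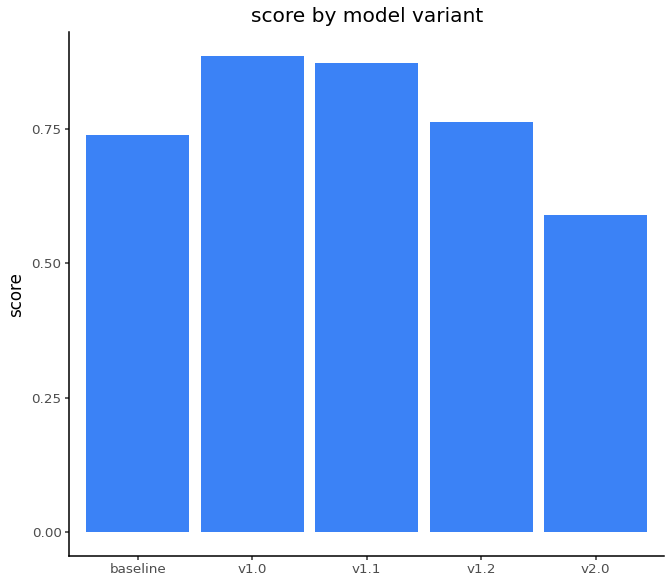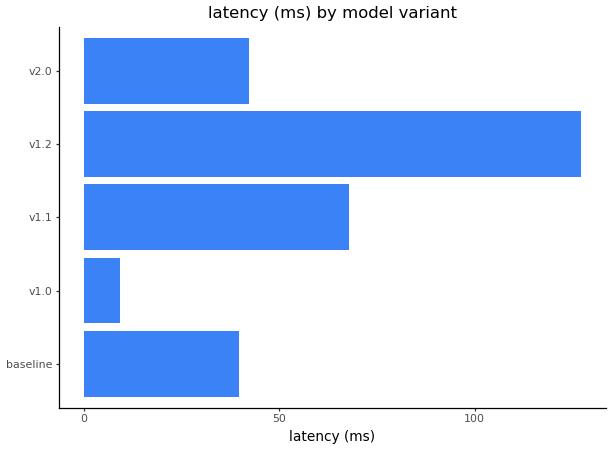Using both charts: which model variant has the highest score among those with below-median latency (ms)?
v1.0

Chart 2 median latency (ms) ≈ 40; below-median model variants: baseline, v1.0. Among those, v1.0 has the highest score (≈ 0.9).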